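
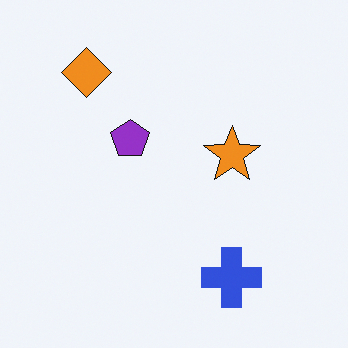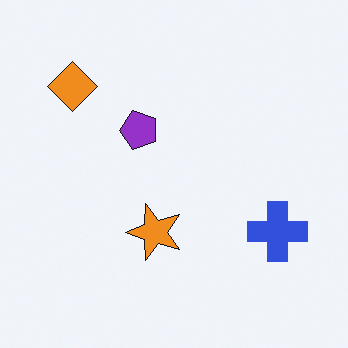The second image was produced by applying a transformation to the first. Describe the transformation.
This is the original image transposed (reflected across the top-left ↔ bottom-right diagonal).

Shapes have swapped their row and column positions — what was in the top-right is now in the bottom-left — a diagonal reflection.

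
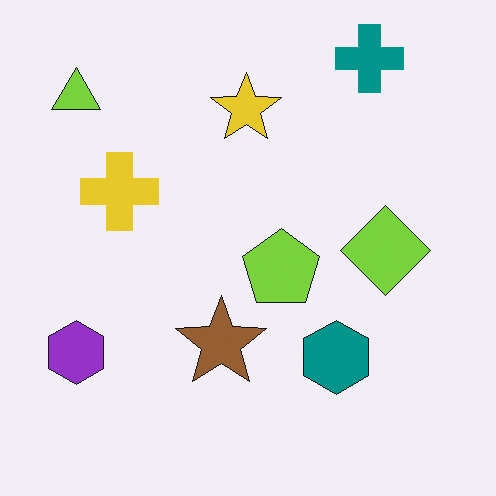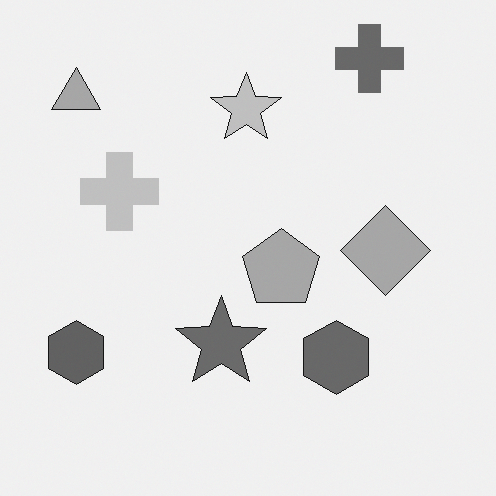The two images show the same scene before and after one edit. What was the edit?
It was converted to grayscale.

All color is removed — every shape is now a shade of grey.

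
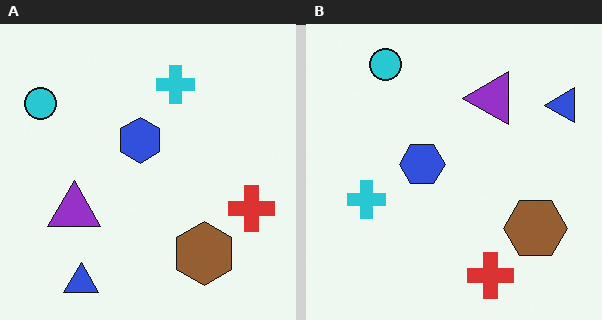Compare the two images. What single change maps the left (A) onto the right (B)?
Transposed (reflected across the top-left ↔ bottom-right diagonal).

Shapes have swapped their row and column positions — what was in the top-right is now in the bottom-left — a diagonal reflection.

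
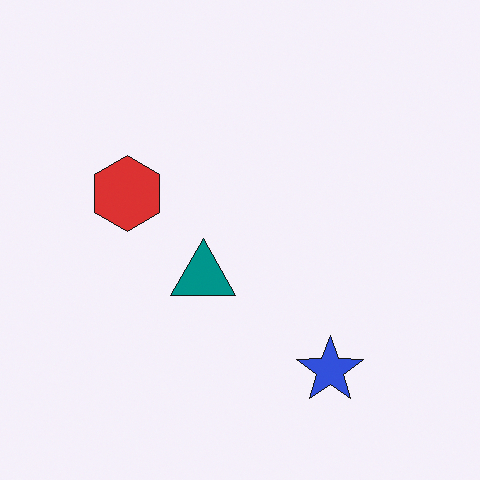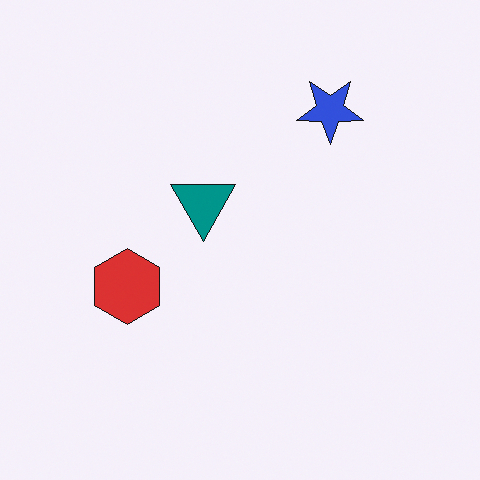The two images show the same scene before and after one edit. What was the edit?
The second image is the first flipped vertically (top ↔ bottom).

The blue star is in the bottom-right of the first image and the top-right of the second — shapes on opposite sides of the horizontal midline have swapped in a mirror flip.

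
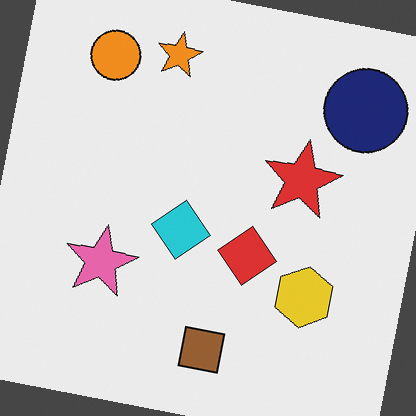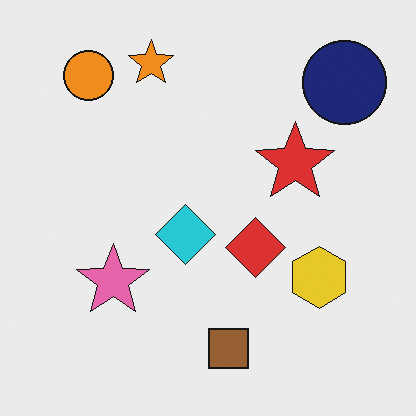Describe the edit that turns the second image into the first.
This is the original image rotated clockwise by a slight angle.

Every shape is tilted by the same angle and the image corners show triangular fill wedges — a whole-image rotation by a non-right angle.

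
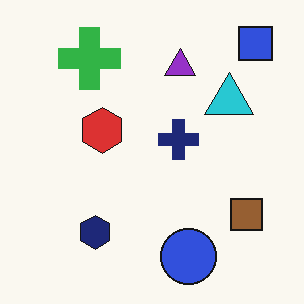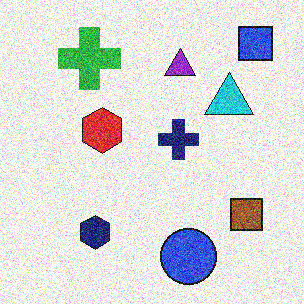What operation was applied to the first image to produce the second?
It was degraded with strong gaussian noise.

Random speckle covers the whole image, including the flat background.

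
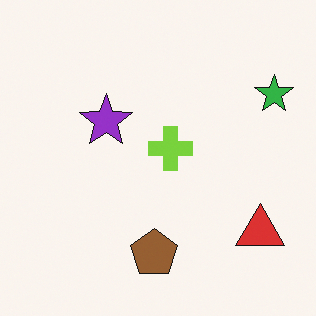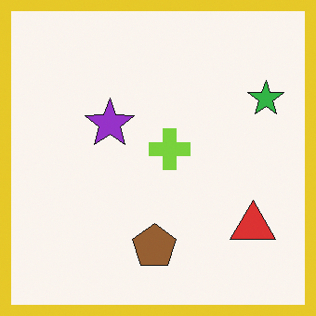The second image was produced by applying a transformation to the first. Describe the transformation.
This is the original image framed with a yellow border.

A solid yellow frame runs around the edge of the second image, with the content slightly shrunk inside it.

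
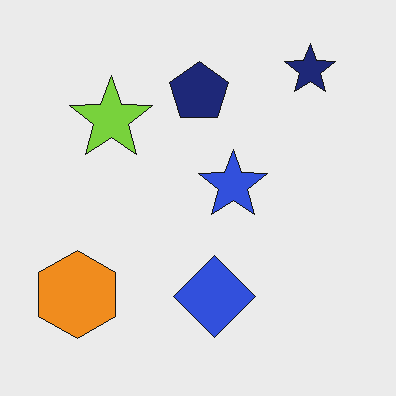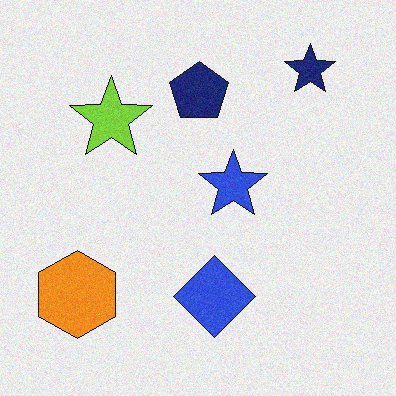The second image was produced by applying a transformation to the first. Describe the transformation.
It was degraded with subtle gaussian noise.

Random speckle covers the whole image, including the flat background.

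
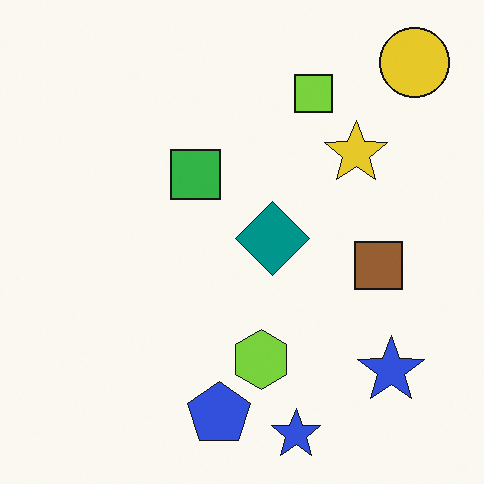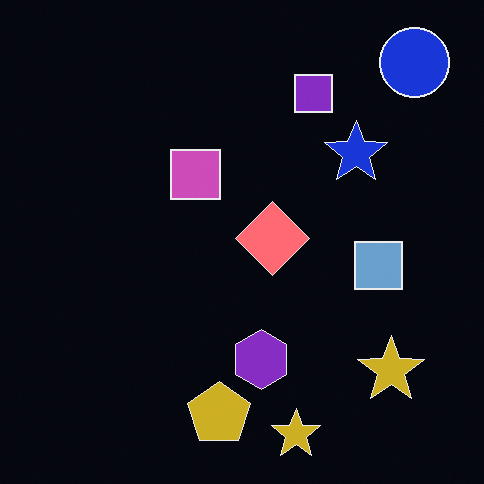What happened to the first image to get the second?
This is the original image color-inverted (negative).

The light background has become dark and every shape's color is its complement — a photographic negative.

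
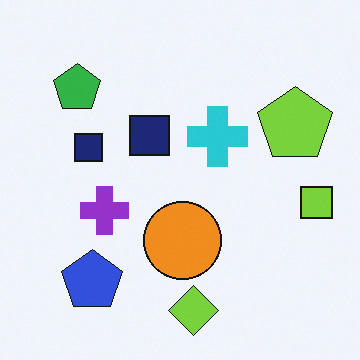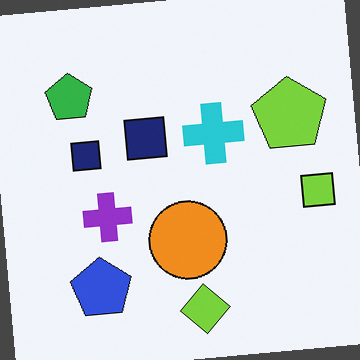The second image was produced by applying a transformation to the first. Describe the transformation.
The transformation is: rotated counter-clockwise by a slight angle.

Every shape is tilted by the same angle and the image corners show triangular fill wedges — a whole-image rotation by a non-right angle.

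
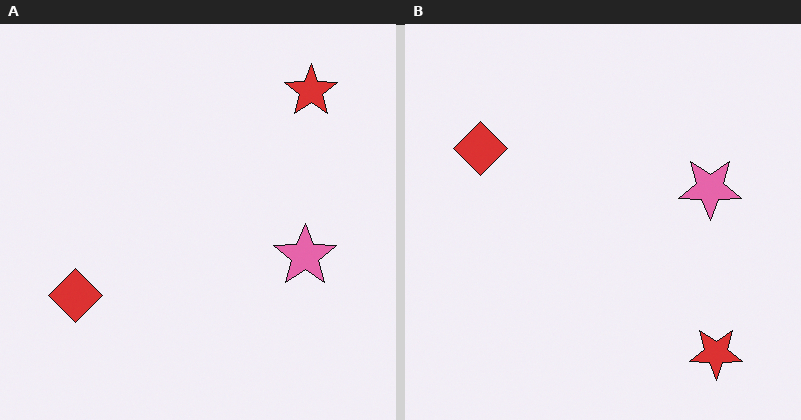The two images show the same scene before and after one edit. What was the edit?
It was flipped vertically (top ↔ bottom).

The red star is in the top-right of the left (A) image and the bottom-right of the right (B) — shapes on opposite sides of the horizontal midline have swapped in a mirror flip.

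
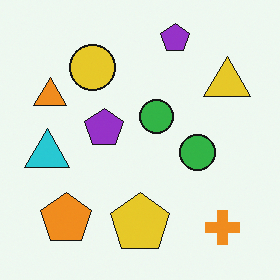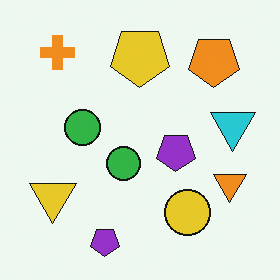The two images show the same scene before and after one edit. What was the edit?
The second image is the first rotated 180°.

The orange cross sits in the bottom-right of the first image and the top-left of the second — consistent with a whole-image 180° rotation.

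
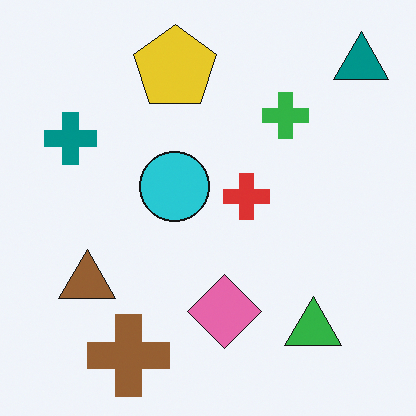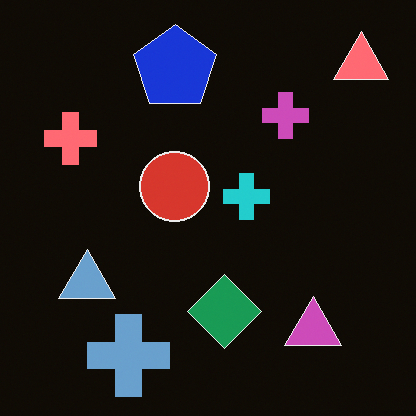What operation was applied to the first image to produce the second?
This is the original image color-inverted (negative).

The light background has become dark and every shape's color is its complement — a photographic negative.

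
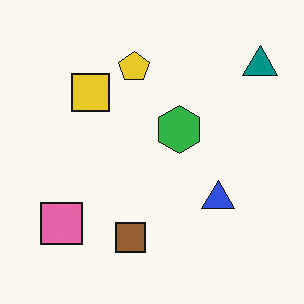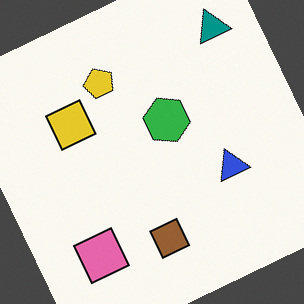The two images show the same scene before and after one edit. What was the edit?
The transformation is: rotated counter-clockwise by a moderate amount.

Every shape is tilted by the same angle and the image corners show triangular fill wedges — a whole-image rotation by a non-right angle.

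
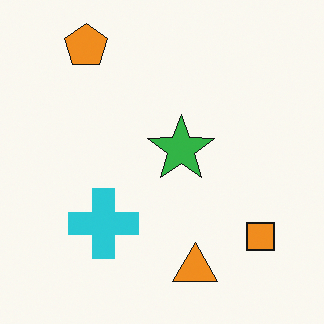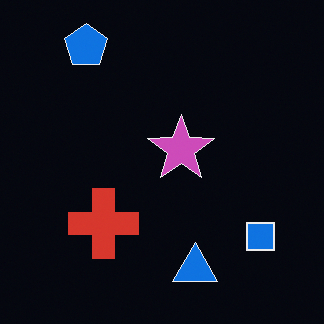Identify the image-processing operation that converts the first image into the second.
The second image is the first color-inverted (negative).

The light background has become dark and every shape's color is its complement — a photographic negative.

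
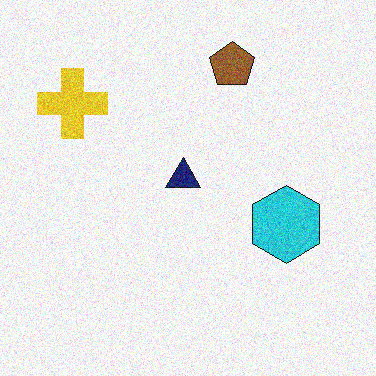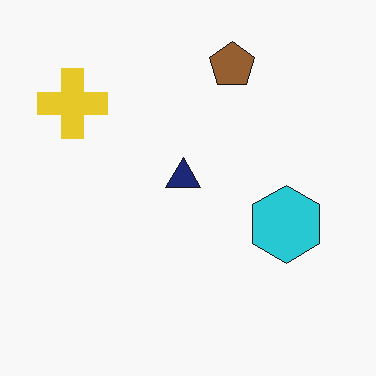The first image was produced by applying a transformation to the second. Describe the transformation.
Degraded with visible gaussian noise.

Random speckle covers the whole image, including the flat background.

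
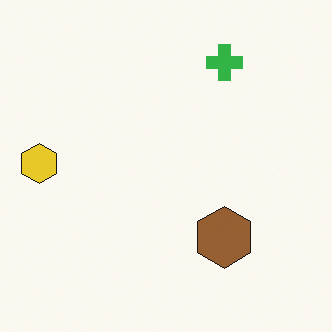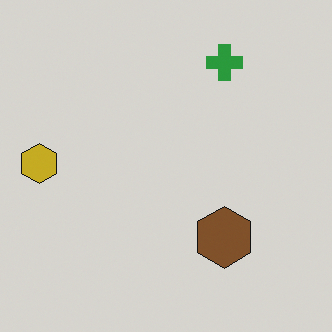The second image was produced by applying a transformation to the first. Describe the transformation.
It was darkened a little.

Every pixel — background and shapes alike — is uniformly darkened.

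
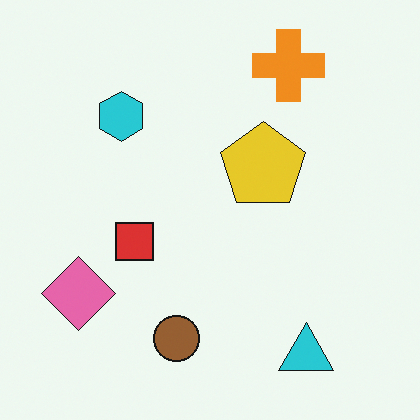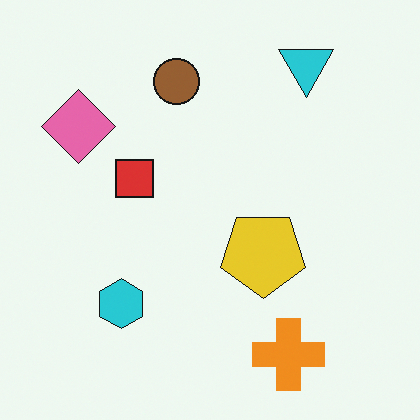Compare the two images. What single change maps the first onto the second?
The second image is the first flipped vertically (top ↔ bottom).

The orange cross is in the top-right of the first image and the bottom-right of the second — shapes on opposite sides of the horizontal midline have swapped in a mirror flip.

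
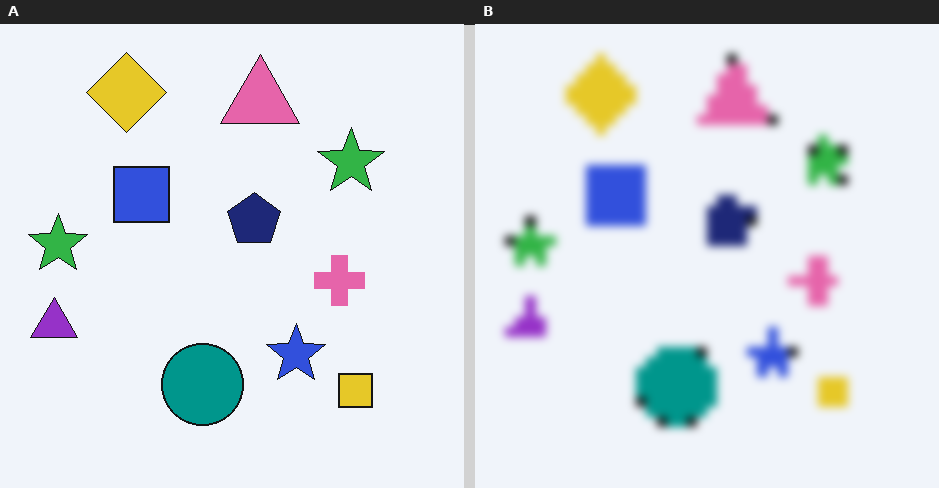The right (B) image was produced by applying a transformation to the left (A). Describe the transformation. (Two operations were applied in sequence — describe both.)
Coarsely pixelated, then noticeably gaussian-blurred.

Shapes are reduced to large square blocks; fine edges and outlines are lost — a downscale-then-upscale (mosaic) effect. Shape edges and outlines are uniformly softened across the whole image.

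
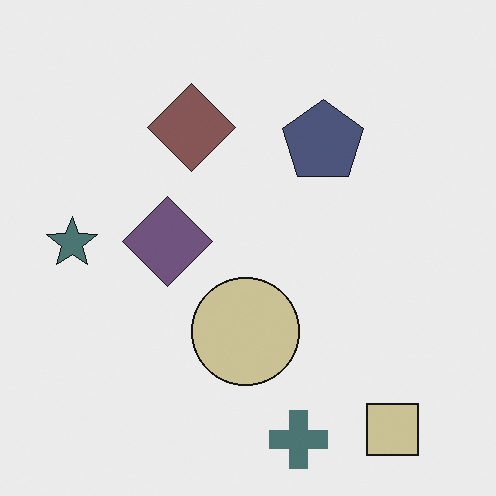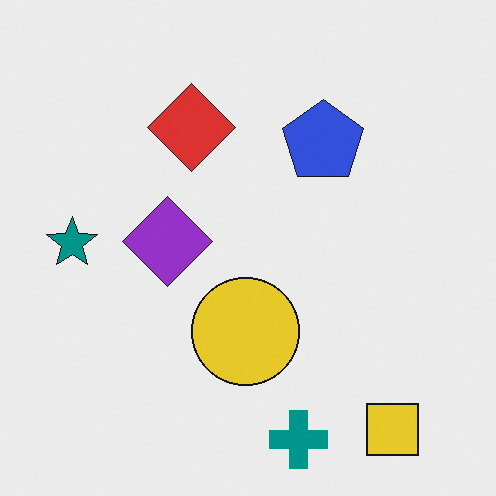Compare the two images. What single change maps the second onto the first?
This is the original image heavily desaturated.

All colors are more muted and greyish — a global saturation change.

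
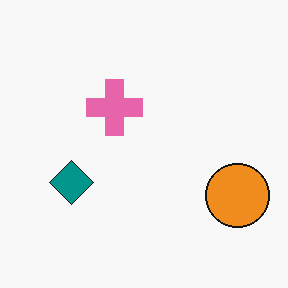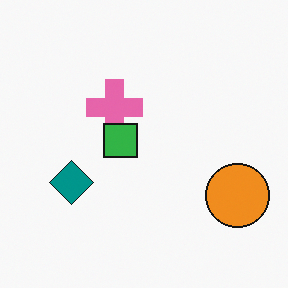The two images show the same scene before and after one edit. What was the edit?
The image was overlaid with an additional green square.

A green square appears in the second image that is absent from the first.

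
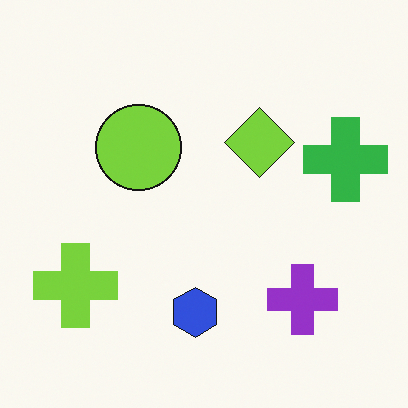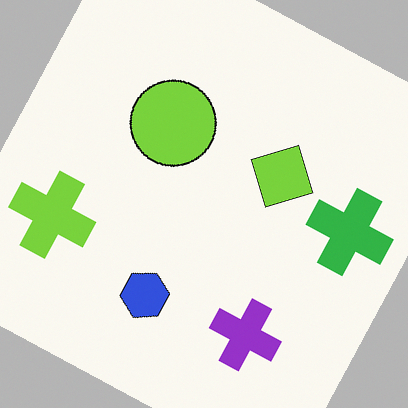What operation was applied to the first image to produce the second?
The transformation is: rotated clockwise by a moderate amount.

Every shape is tilted by the same angle and the image corners show triangular fill wedges — a whole-image rotation by a non-right angle.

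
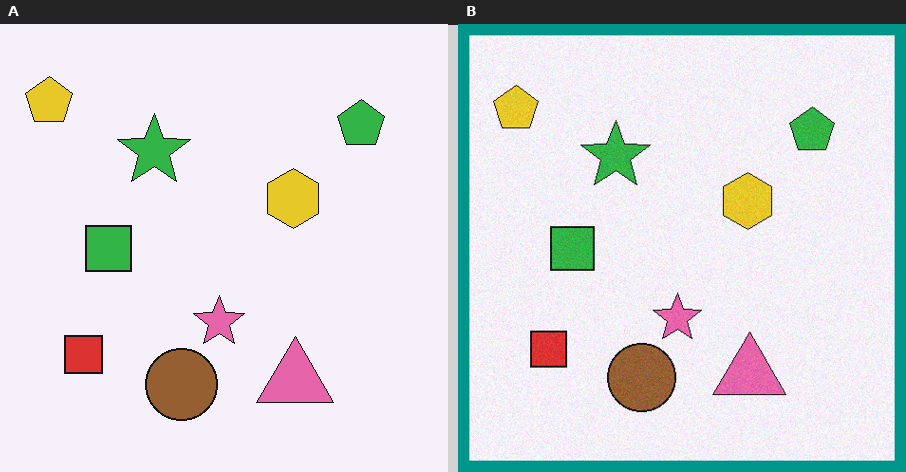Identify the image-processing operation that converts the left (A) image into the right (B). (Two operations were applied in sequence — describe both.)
Degraded with a light layer of grain, then framed with a teal border.

Random speckle covers the whole image, including the flat background. A solid teal frame runs around the edge of the right (B) image, with the content slightly shrunk inside it.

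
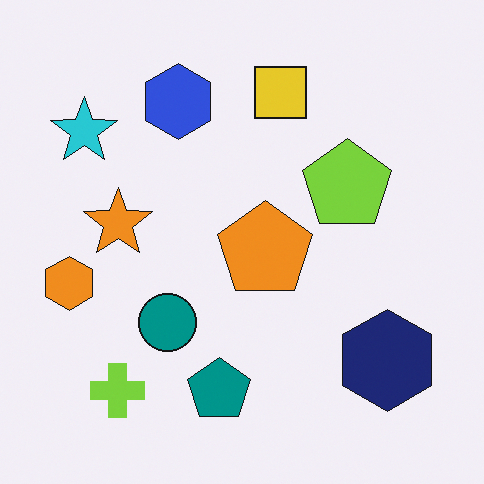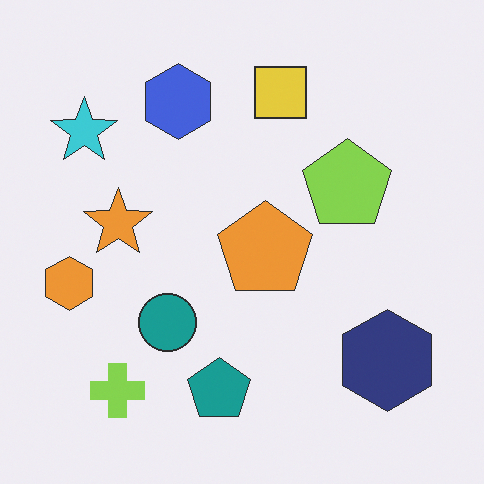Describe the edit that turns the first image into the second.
Given slightly reduced contrast.

Tones are pushed toward mid-grey across the whole image — a global contrast change.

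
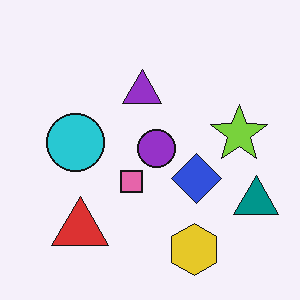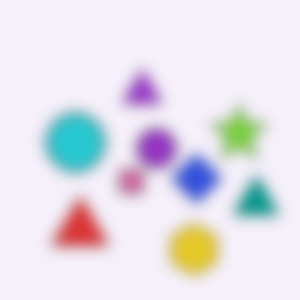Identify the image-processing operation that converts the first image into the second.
The image was heavily blurred.

Shape edges and outlines are uniformly softened across the whole image.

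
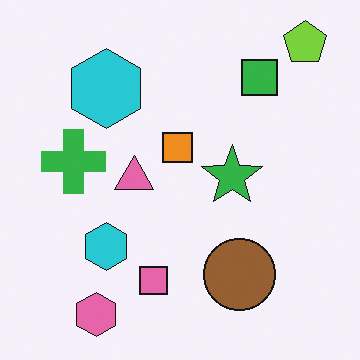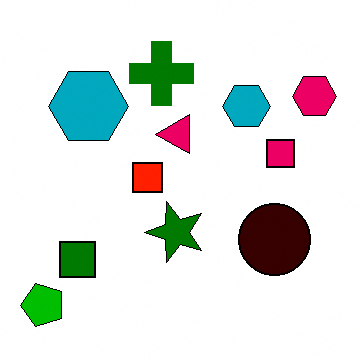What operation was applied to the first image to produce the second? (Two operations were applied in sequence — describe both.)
The image was transposed (reflected across the top-left ↔ bottom-right diagonal), then boosted in contrast.

Shapes have swapped their row and column positions — what was in the top-right is now in the bottom-left — a diagonal reflection. Tones are pushed away from mid-grey across the whole image — a global contrast change.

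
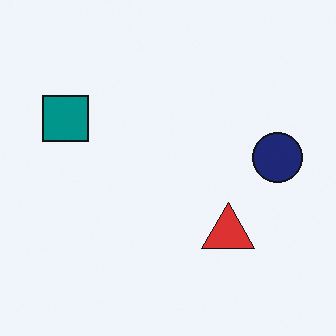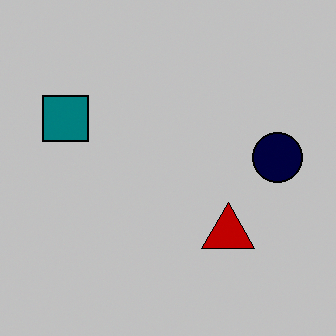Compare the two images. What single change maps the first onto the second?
The transformation is: heavily posterized to just a handful of flat colors.

Each flat color has snapped to a coarser quantized level — most visibly, the near-white background has dropped to a flat grey.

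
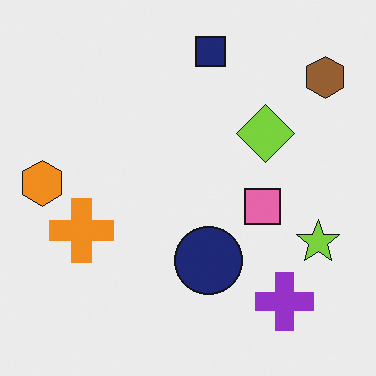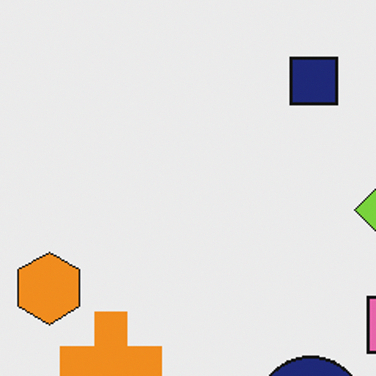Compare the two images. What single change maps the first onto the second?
The second image is the first cropped to a modestly smaller region and rescaled.

The visible shapes are larger and the field of view is narrower; shapes near the original edges may be partly or wholly outside the frame — a crop-and-rescale.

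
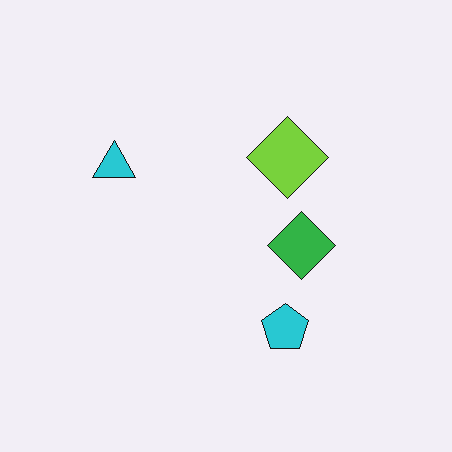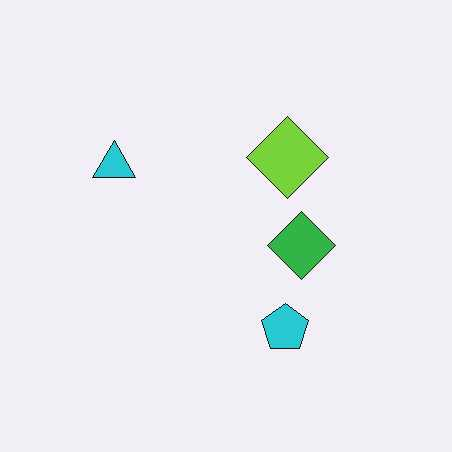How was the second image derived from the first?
The second image is the first JPEG-compressed with visible artifacts.

Blocky 8×8 compression artifacts appear around shape edges and the flat background shows ringing — characteristic JPEG degradation.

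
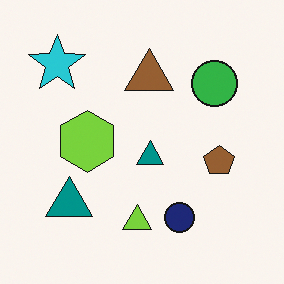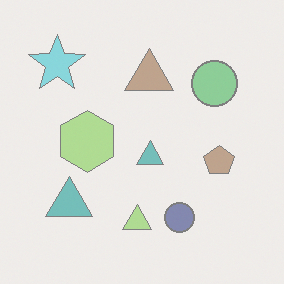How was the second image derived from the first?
The second image is the first washed out (contrast reduced).

Tones are pushed toward mid-grey across the whole image — a global contrast change.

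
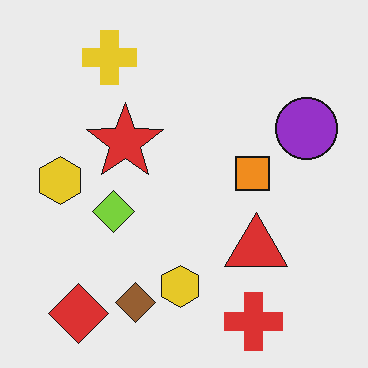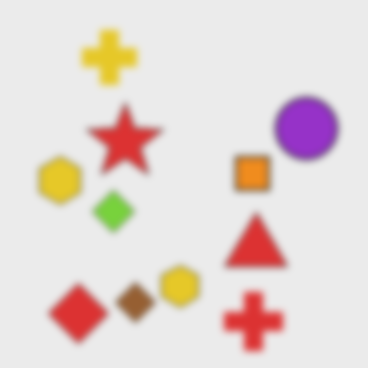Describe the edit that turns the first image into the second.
This is the original image moderately blurred.

Shape edges and outlines are uniformly softened across the whole image.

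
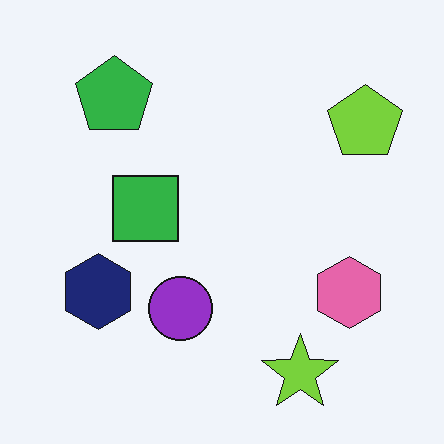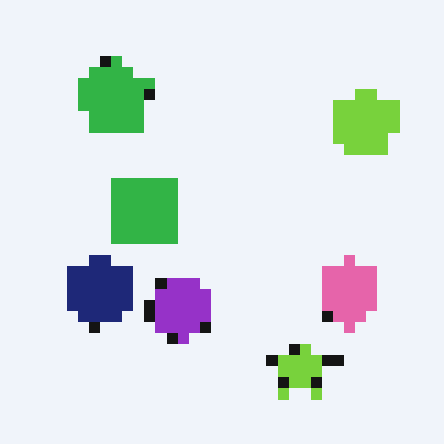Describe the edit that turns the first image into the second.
The image was heavily pixelated into large blocks.

Shapes are reduced to large square blocks; fine edges and outlines are lost — a downscale-then-upscale (mosaic) effect.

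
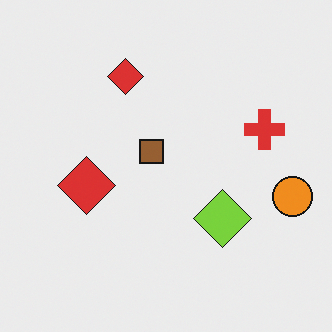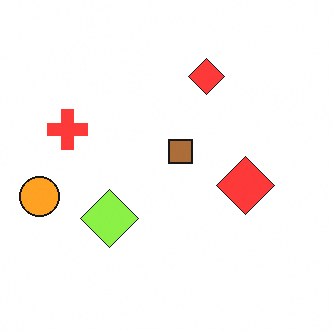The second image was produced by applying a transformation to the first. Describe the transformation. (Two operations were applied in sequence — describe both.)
The transformation is: brightened a little, then flipped horizontally (left ↔ right).

Every pixel — background and shapes alike — is uniformly brightened. The orange circle is in the right of the first image and the left of the second — shapes on opposite sides of the vertical midline have swapped in a mirror flip.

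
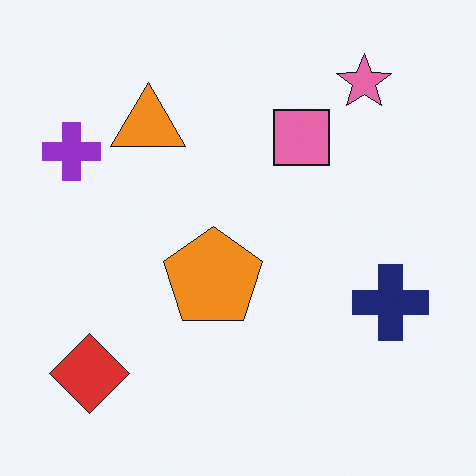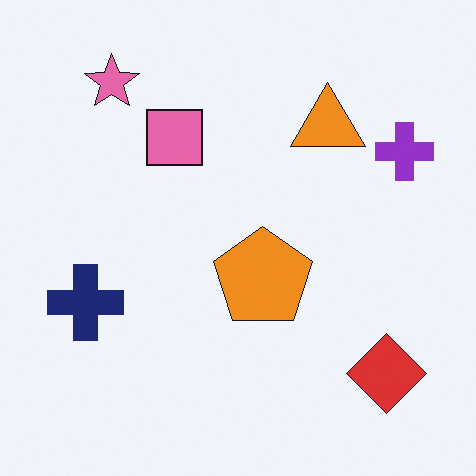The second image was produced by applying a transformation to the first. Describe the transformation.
Flipped horizontally (left ↔ right).

The purple cross is in the top-left of the first image and the top-right of the second — shapes on opposite sides of the vertical midline have swapped in a mirror flip.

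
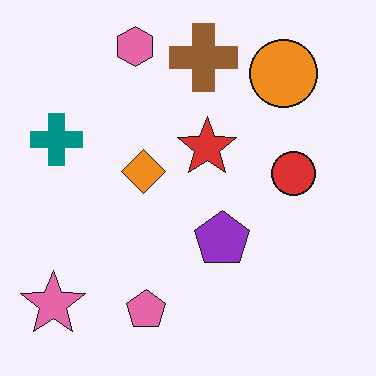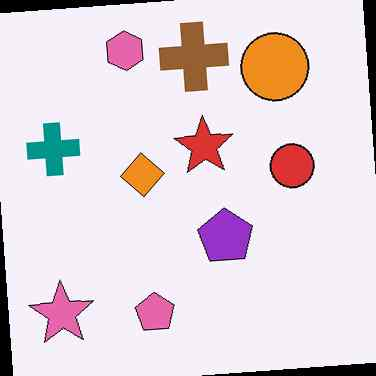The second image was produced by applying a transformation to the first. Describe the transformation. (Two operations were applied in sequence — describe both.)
It was rotated counter-clockwise by a slight angle, then given moderate JPEG compression.

Every shape is tilted by the same angle and the image corners show triangular fill wedges — a whole-image rotation by a non-right angle. Blocky 8×8 compression artifacts appear around shape edges and the flat background shows ringing — characteristic JPEG degradation.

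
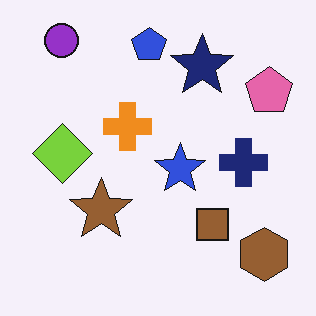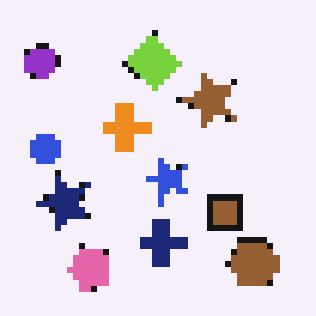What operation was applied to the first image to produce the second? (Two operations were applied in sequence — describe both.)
The transformation is: transposed (reflected across the top-left ↔ bottom-right diagonal), then moderately pixelated.

Shapes have swapped their row and column positions — what was in the top-right is now in the bottom-left — a diagonal reflection. Shapes are reduced to large square blocks; fine edges and outlines are lost — a downscale-then-upscale (mosaic) effect.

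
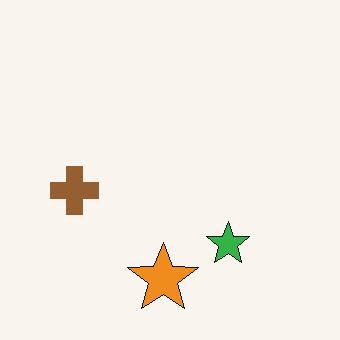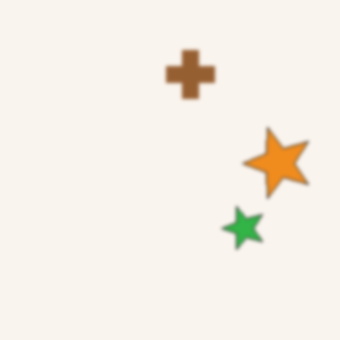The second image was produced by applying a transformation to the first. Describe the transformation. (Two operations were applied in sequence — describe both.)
It was given a subtle gaussian blur, then transposed (reflected across the top-left ↔ bottom-right diagonal).

Shape edges and outlines are uniformly softened across the whole image. Shapes have swapped their row and column positions — what was in the top-right is now in the bottom-left — a diagonal reflection.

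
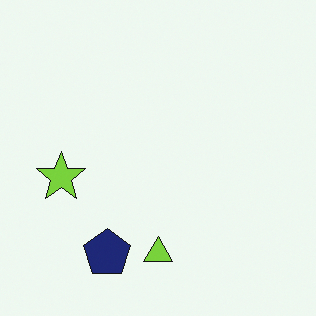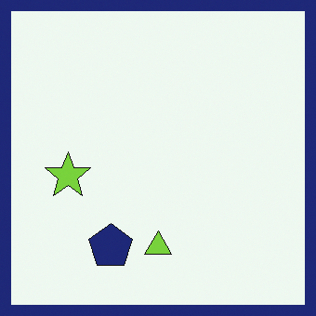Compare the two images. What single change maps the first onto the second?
This is the original image framed with a navy border.

A solid navy frame runs around the edge of the second image, with the content slightly shrunk inside it.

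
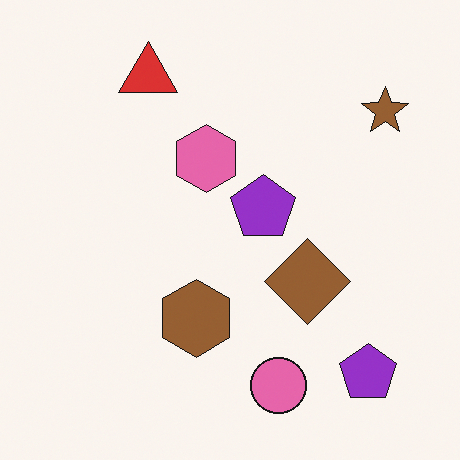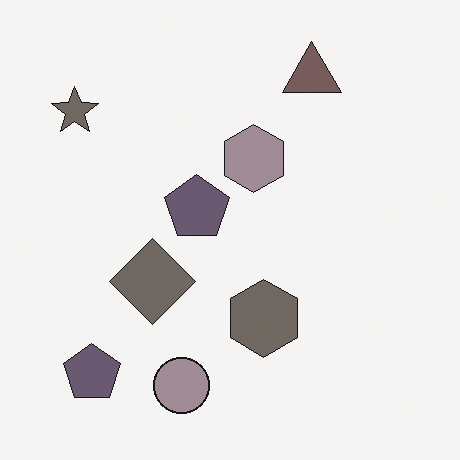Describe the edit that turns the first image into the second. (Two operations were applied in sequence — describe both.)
Made much more muted (saturation change), then flipped horizontally (left ↔ right).

All colors are more muted and greyish — a global saturation change. The brown star is in the top-right of the first image and the top-left of the second — shapes on opposite sides of the vertical midline have swapped in a mirror flip.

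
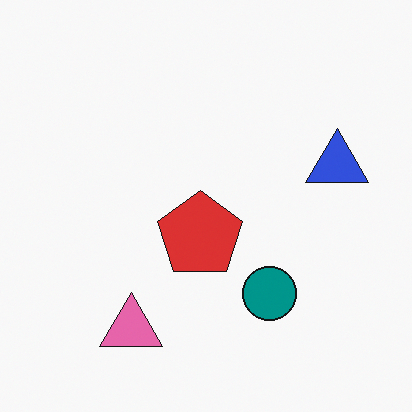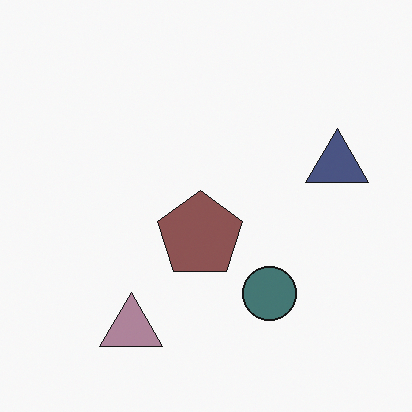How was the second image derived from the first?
Heavily desaturated.

All colors are more muted and greyish — a global saturation change.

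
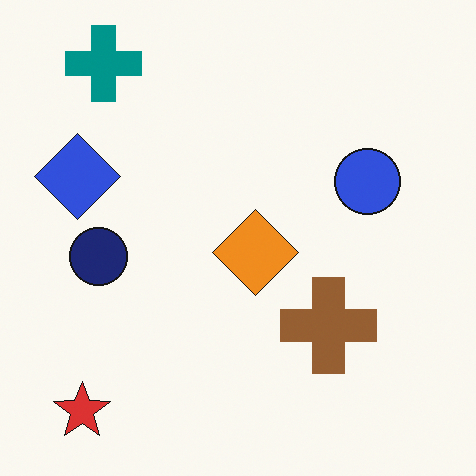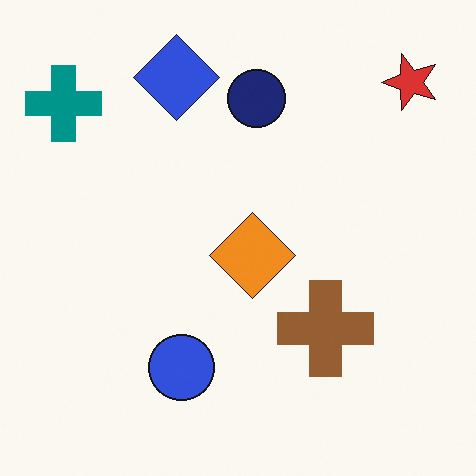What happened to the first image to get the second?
Transposed (reflected across the top-left ↔ bottom-right diagonal).

Shapes have swapped their row and column positions — what was in the top-right is now in the bottom-left — a diagonal reflection.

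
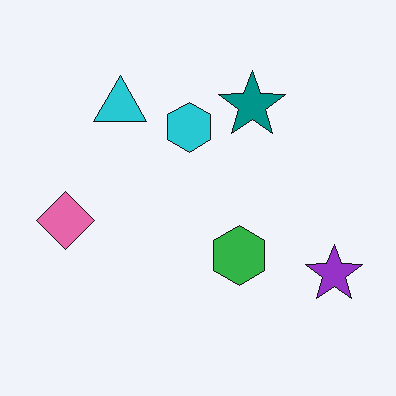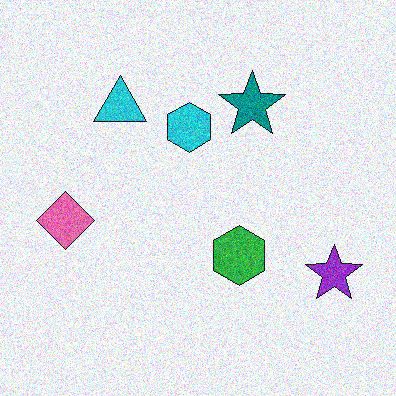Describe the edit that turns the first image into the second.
The transformation is: degraded with visible gaussian noise.

Random speckle covers the whole image, including the flat background.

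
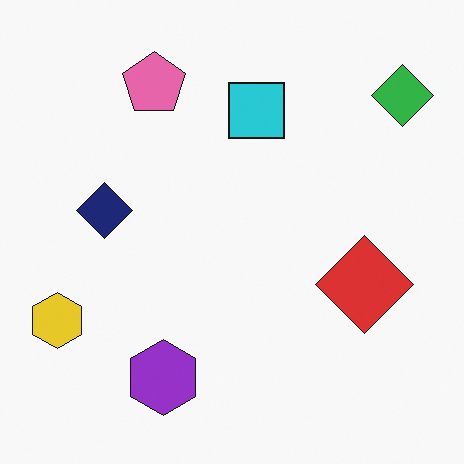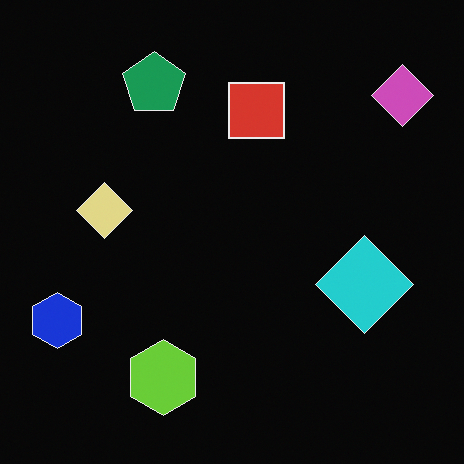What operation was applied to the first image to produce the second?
The image was color-inverted (negative).

The light background has become dark and every shape's color is its complement — a photographic negative.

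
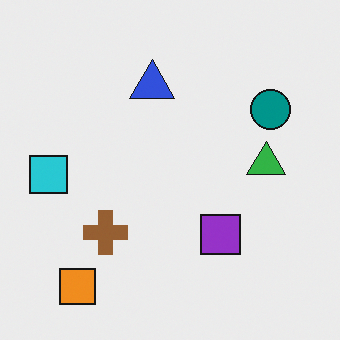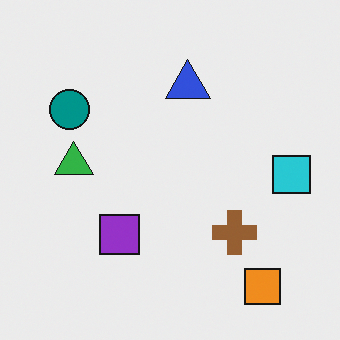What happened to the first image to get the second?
This is the original image flipped horizontally (left ↔ right).

The cyan square is in the left of the first image and the right of the second — shapes on opposite sides of the vertical midline have swapped in a mirror flip.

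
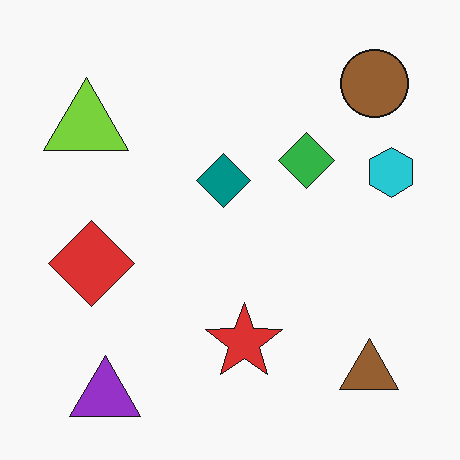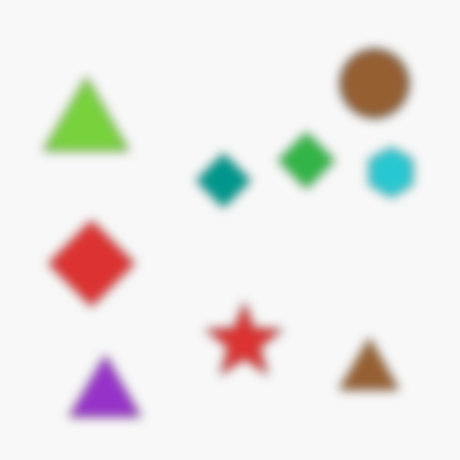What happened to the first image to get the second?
It was strongly gaussian-blurred.

Shape edges and outlines are uniformly softened across the whole image.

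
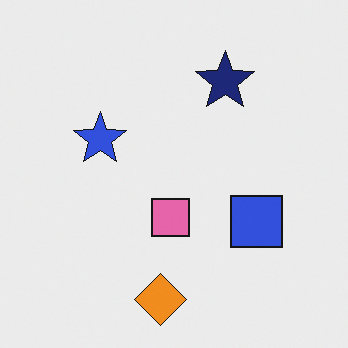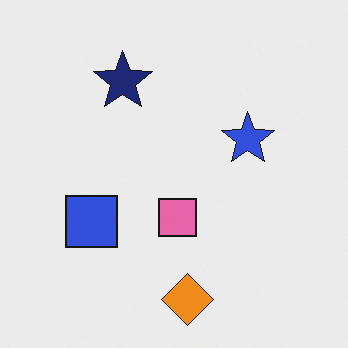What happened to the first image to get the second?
Flipped horizontally (left ↔ right).

The blue square is in the right of the first image and the left of the second — shapes on opposite sides of the vertical midline have swapped in a mirror flip.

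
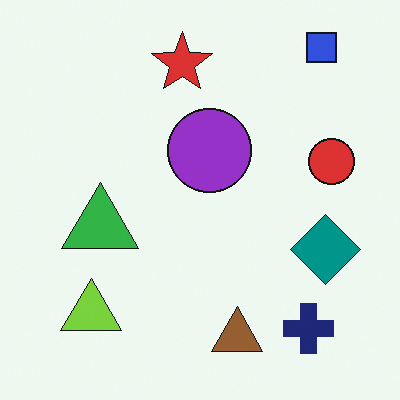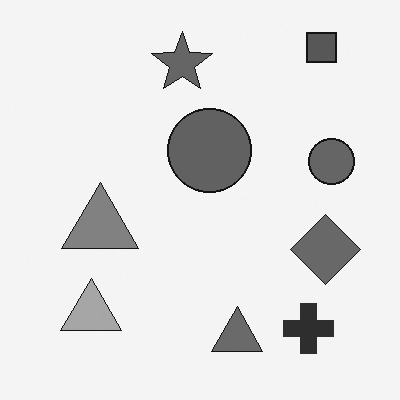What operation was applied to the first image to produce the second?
Converted to grayscale.

All color is removed — every shape is now a shade of grey.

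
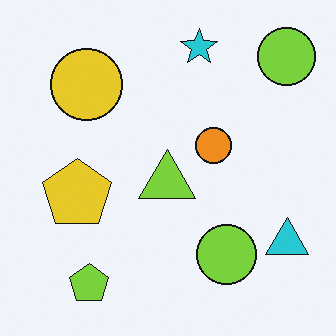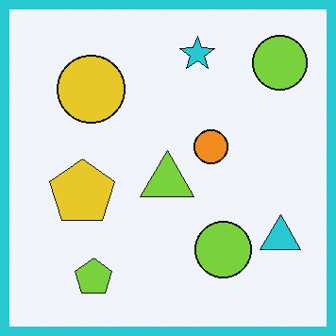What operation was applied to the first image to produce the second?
This is the original image framed with a cyan border.

A solid cyan frame runs around the edge of the second image, with the content slightly shrunk inside it.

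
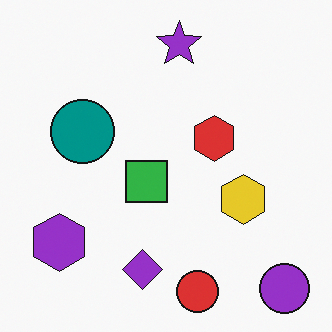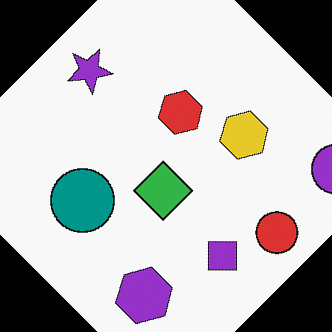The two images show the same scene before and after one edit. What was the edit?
The image was rotated counter-clockwise by a large amount — several tens of degrees.

Every shape is tilted by the same angle and the image corners show triangular fill wedges — a whole-image rotation by a non-right angle.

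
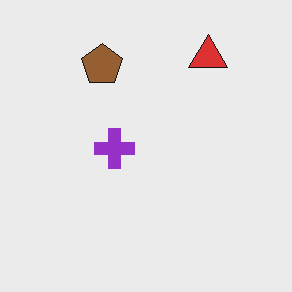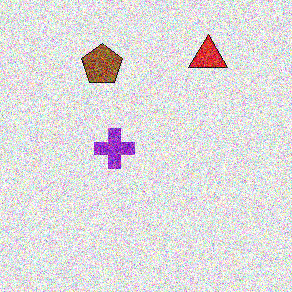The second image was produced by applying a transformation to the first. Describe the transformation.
This is the original image degraded with strong gaussian noise.

Random speckle covers the whole image, including the flat background.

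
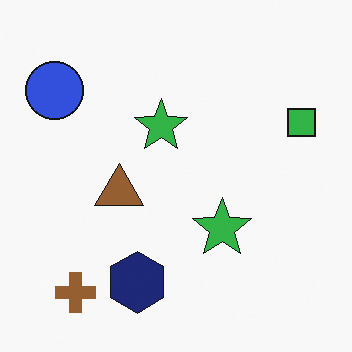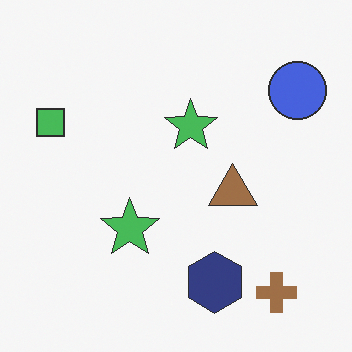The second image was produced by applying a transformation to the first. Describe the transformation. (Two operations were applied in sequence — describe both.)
Given slightly reduced contrast, then flipped horizontally (left ↔ right).

Tones are pushed toward mid-grey across the whole image — a global contrast change. The green square is in the right of the first image and the left of the second — shapes on opposite sides of the vertical midline have swapped in a mirror flip.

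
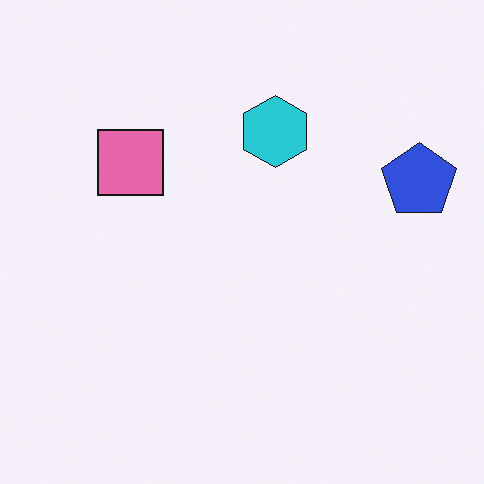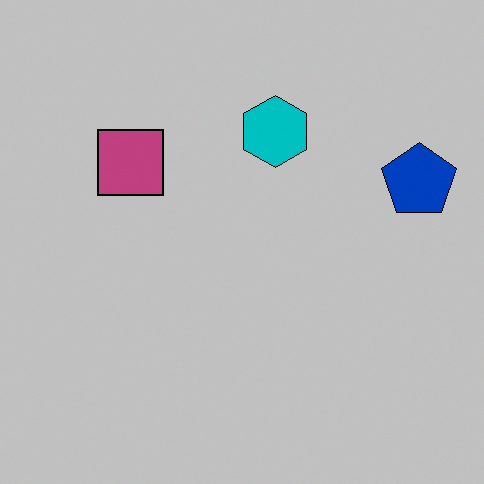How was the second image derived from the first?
This is the original image heavily posterized to just a handful of flat colors.

Each flat color has snapped to a coarser quantized level — most visibly, the near-white background has dropped to a flat grey.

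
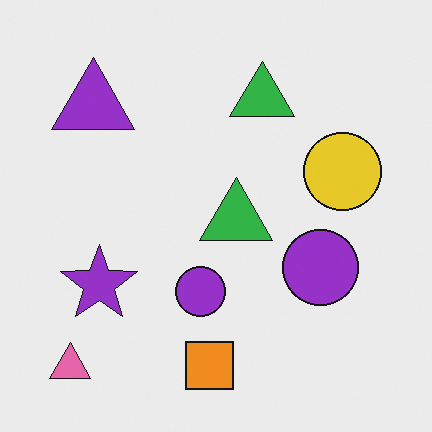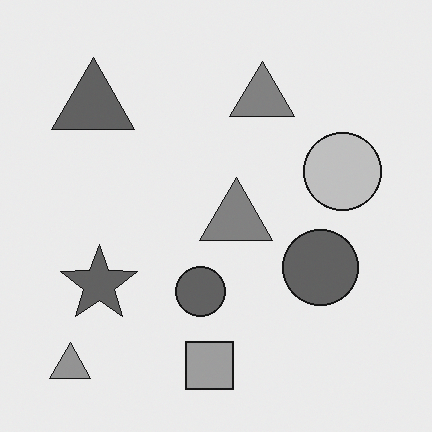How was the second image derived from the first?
Converted to grayscale.

All color is removed — every shape is now a shade of grey.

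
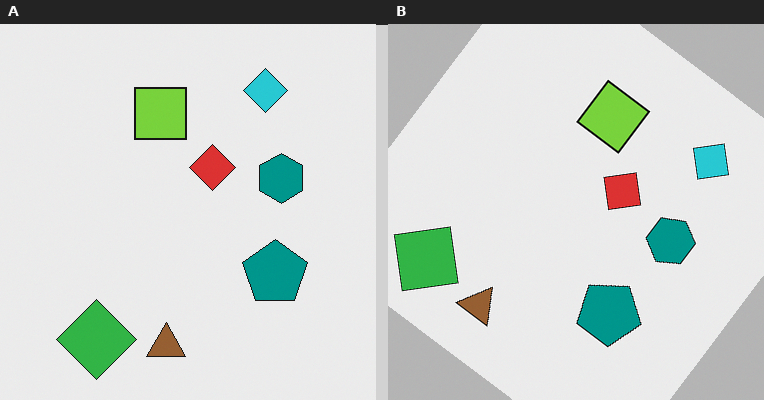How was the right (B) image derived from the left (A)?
Rotated clockwise by a large amount — several tens of degrees.

Every shape is tilted by the same angle and the image corners show triangular fill wedges — a whole-image rotation by a non-right angle.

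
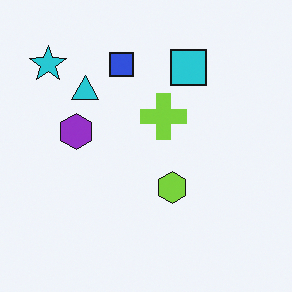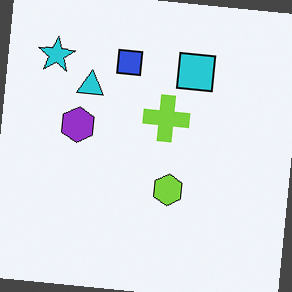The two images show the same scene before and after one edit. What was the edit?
It was rotated clockwise by a slight angle.

Every shape is tilted by the same angle and the image corners show triangular fill wedges — a whole-image rotation by a non-right angle.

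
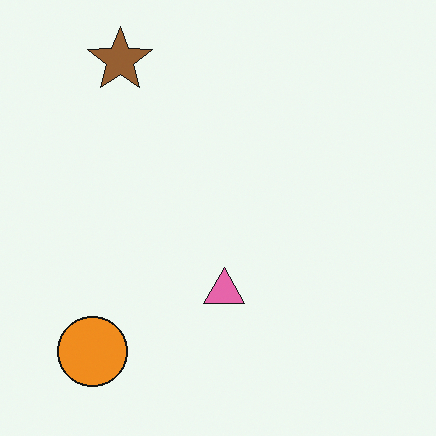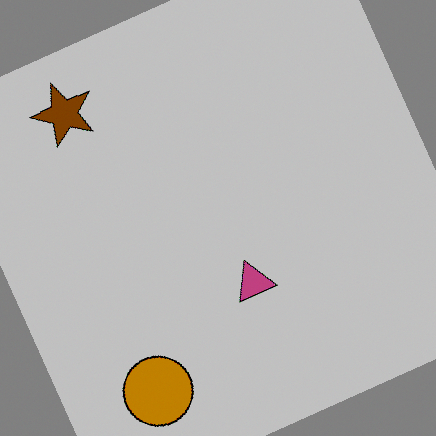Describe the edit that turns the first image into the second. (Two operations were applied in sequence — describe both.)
The image was rotated counter-clockwise by a moderate amount, then aggressively posterized.

Every shape is tilted by the same angle and the image corners show triangular fill wedges — a whole-image rotation by a non-right angle. Each flat color has snapped to a coarser quantized level — most visibly, the near-white background has dropped to a flat grey.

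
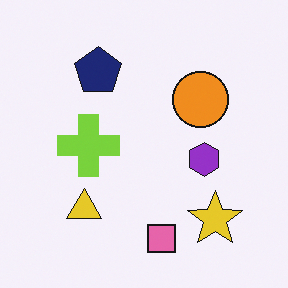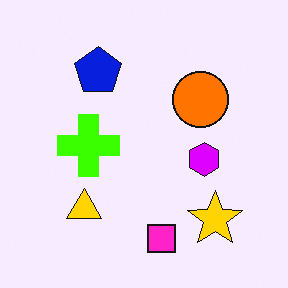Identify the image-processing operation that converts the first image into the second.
It was heavily oversaturated.

All colors are more vivid — a global saturation change.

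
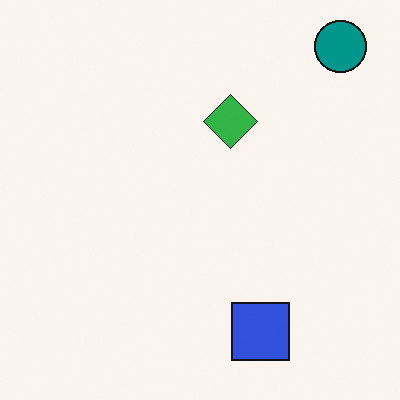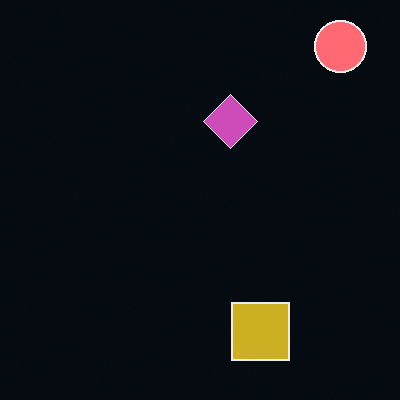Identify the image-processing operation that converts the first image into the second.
The image was color-inverted (negative).

The light background has become dark and every shape's color is its complement — a photographic negative.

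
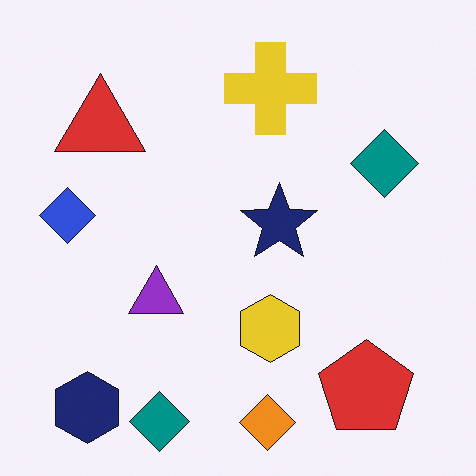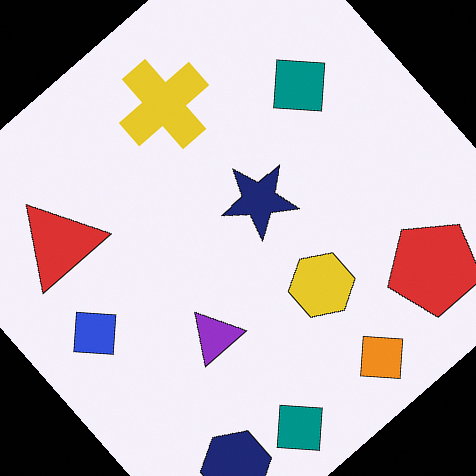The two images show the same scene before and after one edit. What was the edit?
It was rotated counter-clockwise by a large amount — several tens of degrees.

Every shape is tilted by the same angle and the image corners show triangular fill wedges — a whole-image rotation by a non-right angle.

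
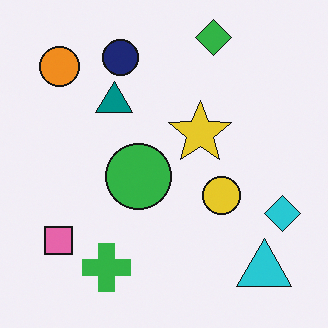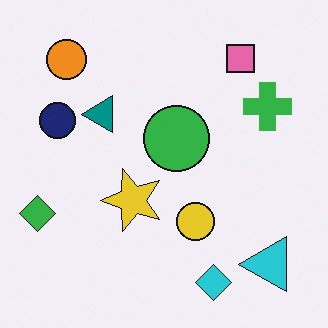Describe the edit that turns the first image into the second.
It was transposed (reflected across the top-left ↔ bottom-right diagonal).

Shapes have swapped their row and column positions — what was in the top-right is now in the bottom-left — a diagonal reflection.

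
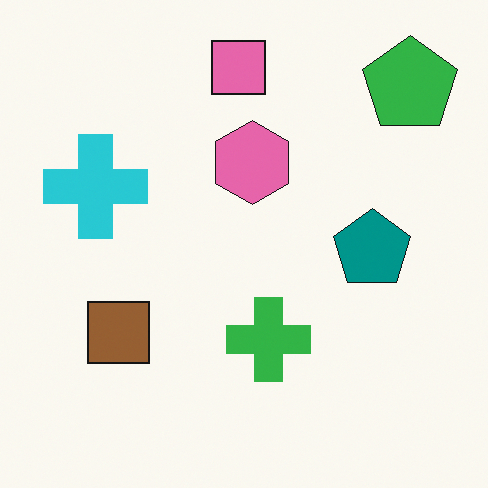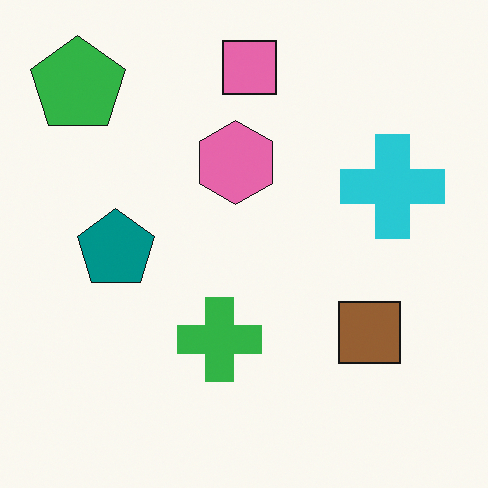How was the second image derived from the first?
It was flipped horizontally (left ↔ right).

The green pentagon is in the top-right of the first image and the top-left of the second — shapes on opposite sides of the vertical midline have swapped in a mirror flip.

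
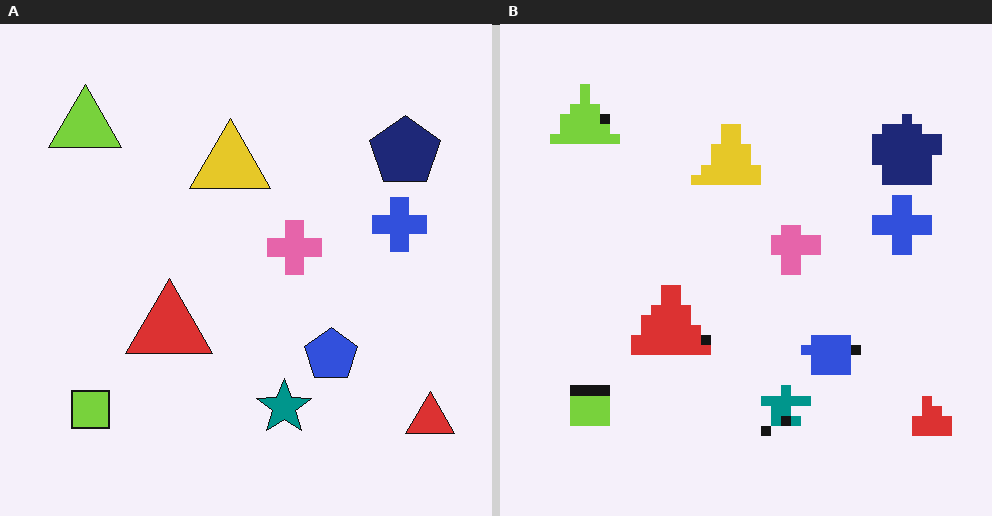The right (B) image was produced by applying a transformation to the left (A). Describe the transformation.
This is the original image coarsely pixelated.

Shapes are reduced to large square blocks; fine edges and outlines are lost — a downscale-then-upscale (mosaic) effect.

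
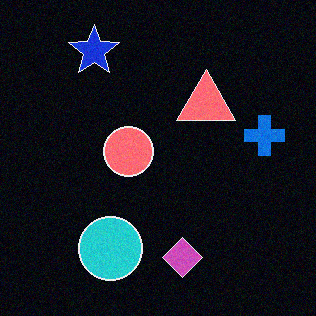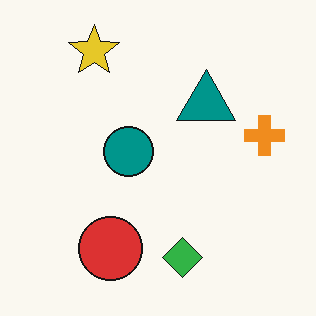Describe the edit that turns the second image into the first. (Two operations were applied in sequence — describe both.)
This is the original image color-inverted (negative), then degraded with a light layer of grain.

The light background has become dark and every shape's color is its complement — a photographic negative. Random speckle covers the whole image, including the flat background.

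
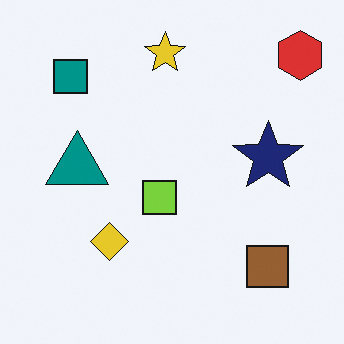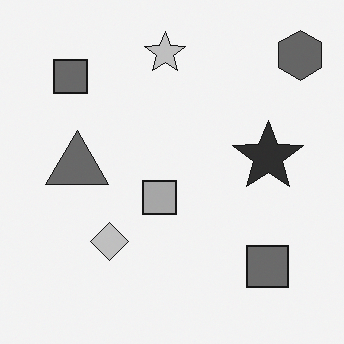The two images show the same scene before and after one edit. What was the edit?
It was converted to grayscale.

All color is removed — every shape is now a shade of grey.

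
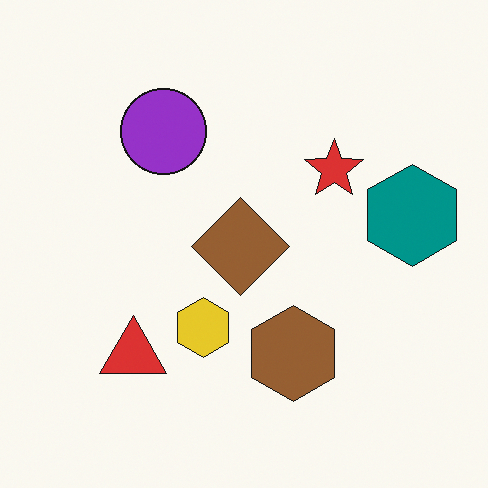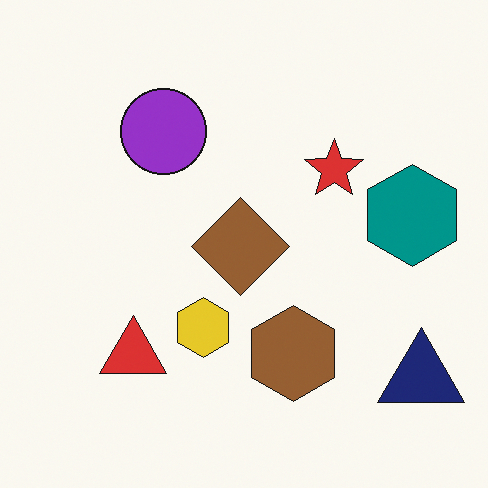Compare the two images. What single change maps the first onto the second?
Overlaid with an additional navy triangle.

A navy triangle appears in the second image that is absent from the first.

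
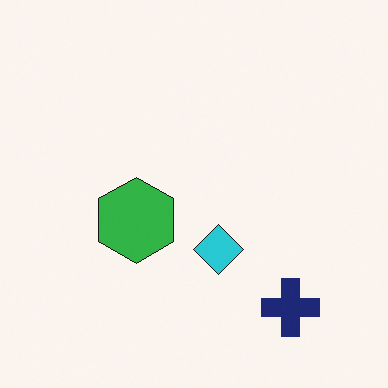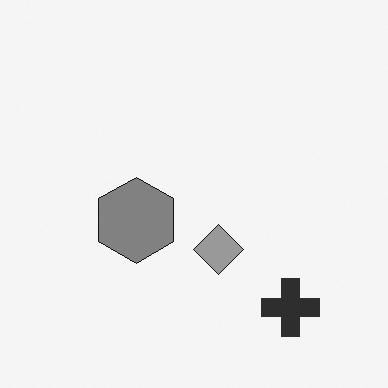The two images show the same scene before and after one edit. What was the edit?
It was converted to grayscale.

All color is removed — every shape is now a shade of grey.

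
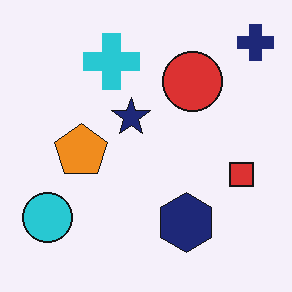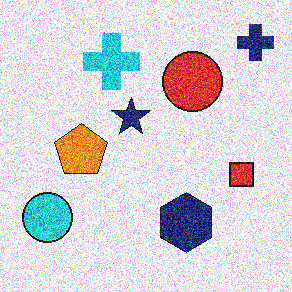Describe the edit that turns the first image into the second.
Degraded with heavy additive noise.

Random speckle covers the whole image, including the flat background.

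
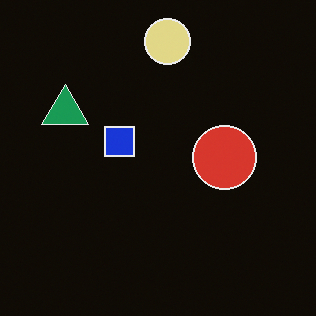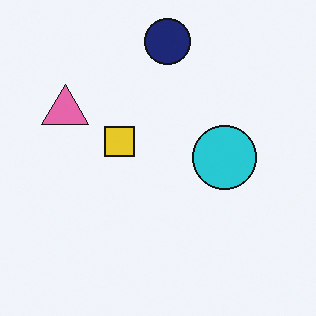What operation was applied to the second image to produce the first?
This is the original image color-inverted (negative).

The light background has become dark and every shape's color is its complement — a photographic negative.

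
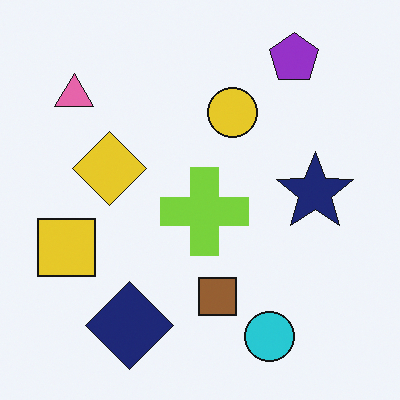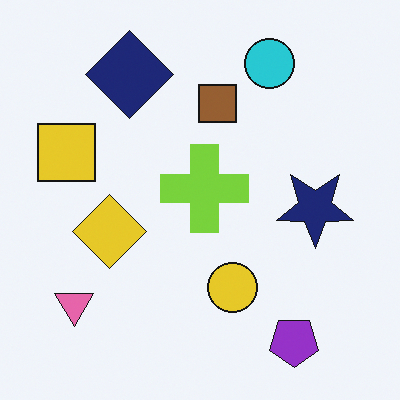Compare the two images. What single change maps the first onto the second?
It was flipped vertically (top ↔ bottom).

The purple pentagon is in the top-right of the first image and the bottom-right of the second — shapes on opposite sides of the horizontal midline have swapped in a mirror flip.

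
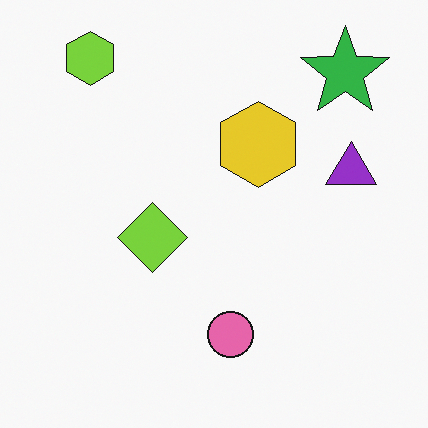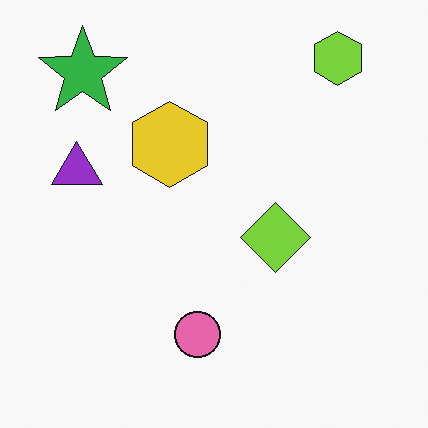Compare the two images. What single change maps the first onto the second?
This is the original image flipped horizontally (left ↔ right).

The purple triangle is in the right of the first image and the left of the second — shapes on opposite sides of the vertical midline have swapped in a mirror flip.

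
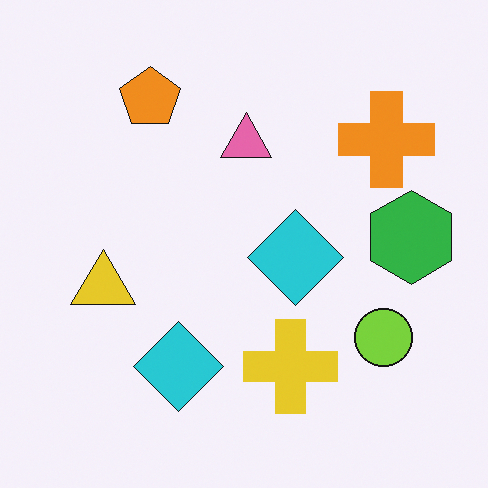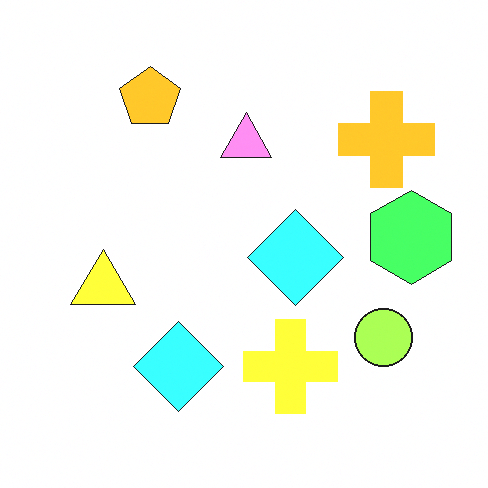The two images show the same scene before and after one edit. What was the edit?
The second image is the first noticeably brightened.

Every pixel — background and shapes alike — is uniformly brightened.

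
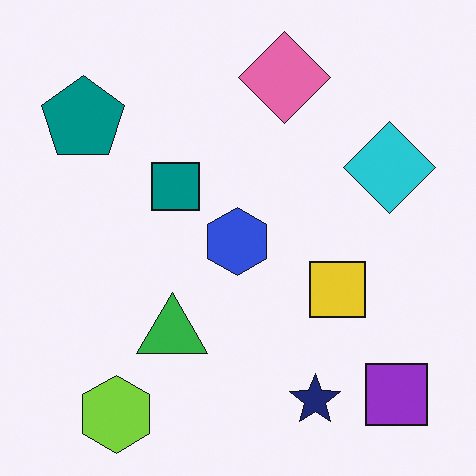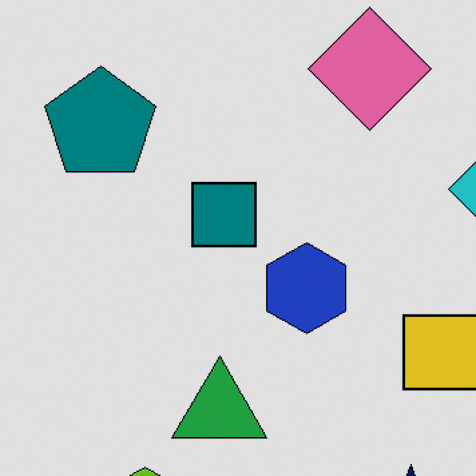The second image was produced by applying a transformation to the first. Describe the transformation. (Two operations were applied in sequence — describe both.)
The second image is the first cropped slightly and scaled back up, then posterized to a reduced palette.

The visible shapes are larger and the field of view is narrower; shapes near the original edges may be partly or wholly outside the frame — a crop-and-rescale. Each flat color has snapped to a coarser quantized level — most visibly, the near-white background has dropped to a flat grey.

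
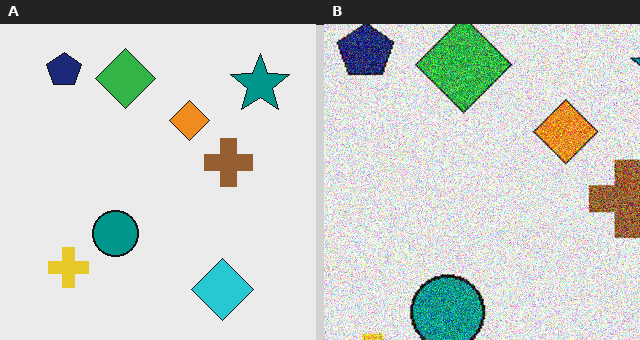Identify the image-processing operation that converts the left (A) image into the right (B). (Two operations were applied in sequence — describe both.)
The image was cropped slightly and scaled back up, then degraded with strong gaussian noise.

The visible shapes are larger and the field of view is narrower; shapes near the original edges may be partly or wholly outside the frame — a crop-and-rescale. Random speckle covers the whole image, including the flat background.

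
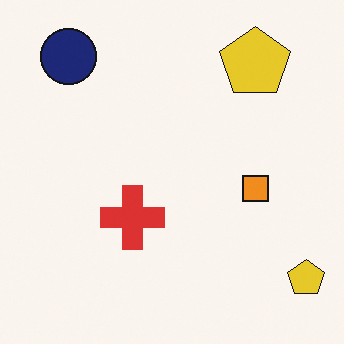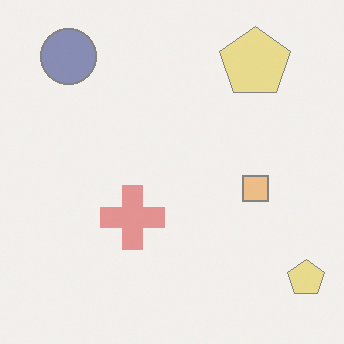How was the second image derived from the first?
The second image is the first washed out (contrast reduced).

Tones are pushed toward mid-grey across the whole image — a global contrast change.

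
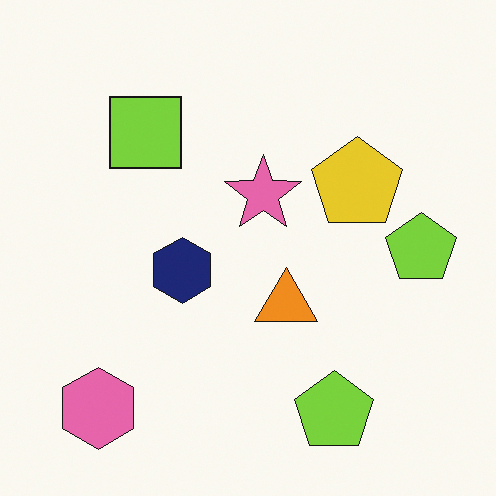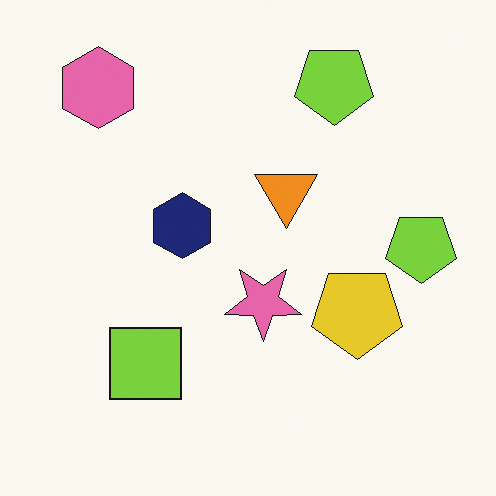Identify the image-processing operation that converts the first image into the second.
The second image is the first flipped vertically (top ↔ bottom).

The pink hexagon is in the bottom-left of the first image and the top-left of the second — shapes on opposite sides of the horizontal midline have swapped in a mirror flip.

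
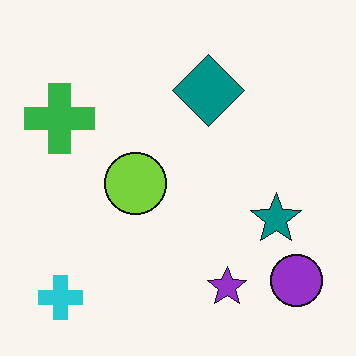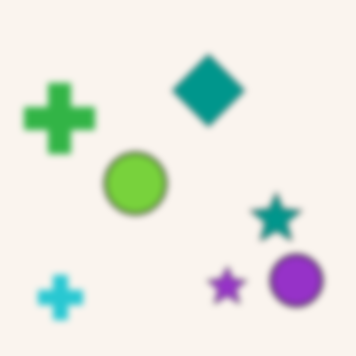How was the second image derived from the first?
It was noticeably gaussian-blurred.

Shape edges and outlines are uniformly softened across the whole image.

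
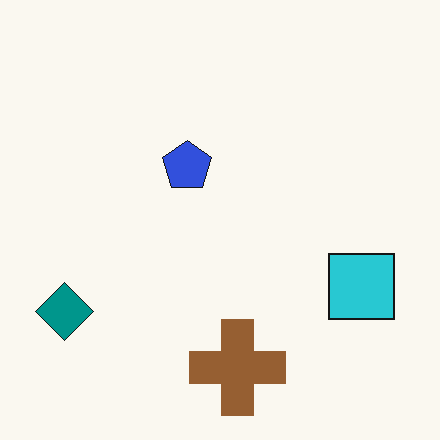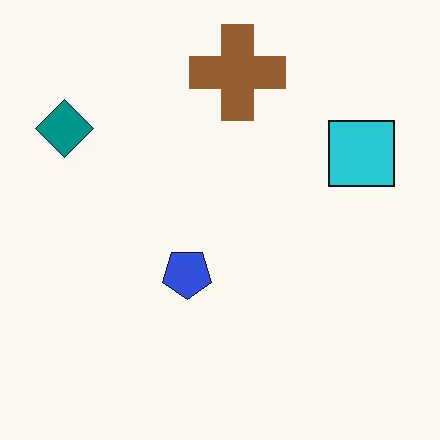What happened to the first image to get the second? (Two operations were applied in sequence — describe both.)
It was JPEG-compressed with visible artifacts, then flipped vertically (top ↔ bottom).

Blocky 8×8 compression artifacts appear around shape edges and the flat background shows ringing — characteristic JPEG degradation. The brown cross is in the bottom of the first image and the top of the second — shapes on opposite sides of the horizontal midline have swapped in a mirror flip.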